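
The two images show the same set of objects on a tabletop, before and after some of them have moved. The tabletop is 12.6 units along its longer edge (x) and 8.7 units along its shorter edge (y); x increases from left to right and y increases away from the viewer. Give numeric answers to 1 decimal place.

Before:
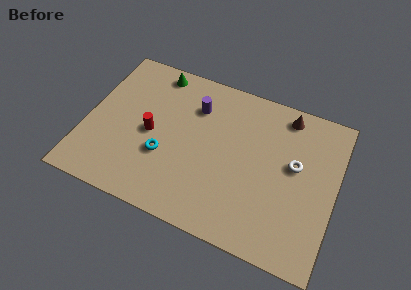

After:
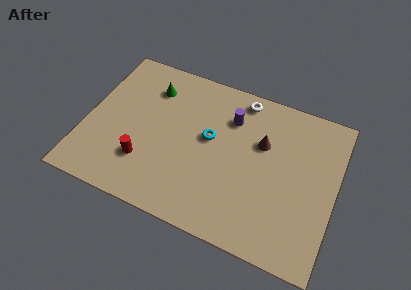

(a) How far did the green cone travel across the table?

1.0

From (3.1, 7.7) to (3.0, 6.7), the green cone covered √(0.1² + 1.0²) ≈ 1.0 units.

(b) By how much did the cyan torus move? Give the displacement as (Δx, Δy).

(2.1, 1.8)

From the two frames, the cyan torus sits at roughly (4.1, 3.1) before and (6.2, 4.9) after.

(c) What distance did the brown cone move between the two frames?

2.2

From (9.8, 7.6) to (8.8, 5.6), the brown cone covered √(1.0² + 2.0²) ≈ 2.2 units.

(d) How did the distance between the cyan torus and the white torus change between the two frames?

-3.6

The distance was about 6.7 in the first image and 3.1 in the second, so they moved 3.6 units closer together.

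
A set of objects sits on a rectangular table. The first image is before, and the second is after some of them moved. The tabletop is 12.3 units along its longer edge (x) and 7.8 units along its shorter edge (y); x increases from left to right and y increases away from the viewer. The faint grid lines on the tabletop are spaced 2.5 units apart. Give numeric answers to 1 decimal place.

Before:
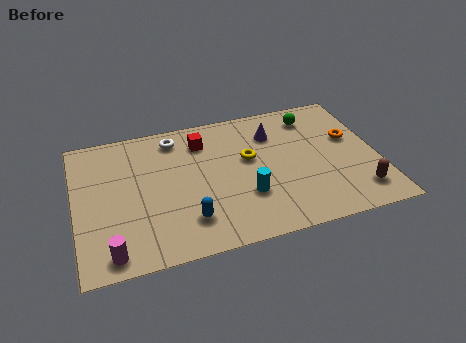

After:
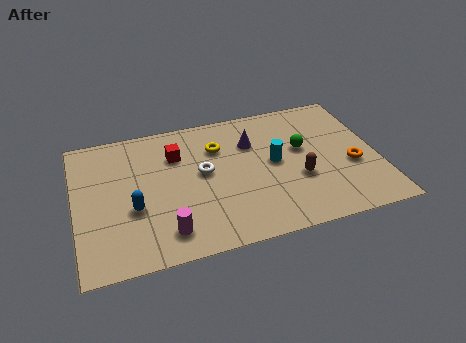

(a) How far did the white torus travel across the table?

2.5

The white torus was near (4.2, 6.6) before and (5.2, 4.3) after, so it travelled √(1.0² + 2.3²) ≈ 2.5 units.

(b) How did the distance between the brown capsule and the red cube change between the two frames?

-2.1

They were about 7.6 units apart before and 5.5 after — 2.1 units closer together.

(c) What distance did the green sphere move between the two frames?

1.9

The green sphere moved from about (9.9, 6.4) to (9.3, 4.6), a distance of √(0.6² + 1.8²) ≈ 1.9.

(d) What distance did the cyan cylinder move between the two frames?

2.1

The cyan cylinder moved from about (6.8, 2.5) to (8.1, 4.1), a distance of √(1.3² + 1.6²) ≈ 2.1.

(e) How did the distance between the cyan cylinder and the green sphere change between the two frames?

-3.7

Before: roughly 5.0 units apart; after: 1.3. That's 3.7 units closer together.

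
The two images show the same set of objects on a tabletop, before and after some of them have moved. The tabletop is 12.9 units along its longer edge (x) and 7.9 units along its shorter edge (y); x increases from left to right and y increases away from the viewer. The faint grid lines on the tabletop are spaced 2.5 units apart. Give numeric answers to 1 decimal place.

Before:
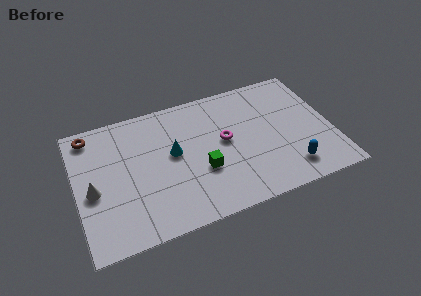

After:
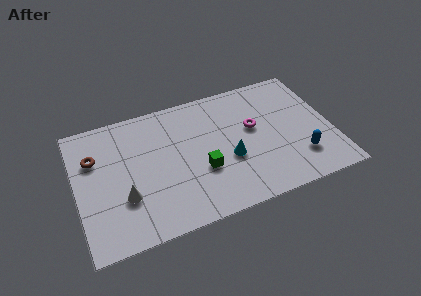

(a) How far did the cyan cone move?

3.0

The cyan cone moved from about (4.9, 4.4) to (7.6, 3.1), a distance of √(2.7² + 1.3²) ≈ 3.0.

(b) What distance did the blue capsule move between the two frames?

0.8

The blue capsule moved from about (10.5, 1.5) to (11.1, 2.0), a distance of √(0.6² + 0.5²) ≈ 0.8.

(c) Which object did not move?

the green cube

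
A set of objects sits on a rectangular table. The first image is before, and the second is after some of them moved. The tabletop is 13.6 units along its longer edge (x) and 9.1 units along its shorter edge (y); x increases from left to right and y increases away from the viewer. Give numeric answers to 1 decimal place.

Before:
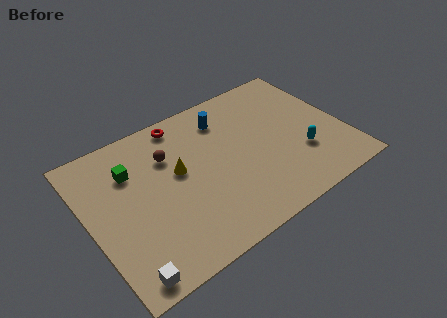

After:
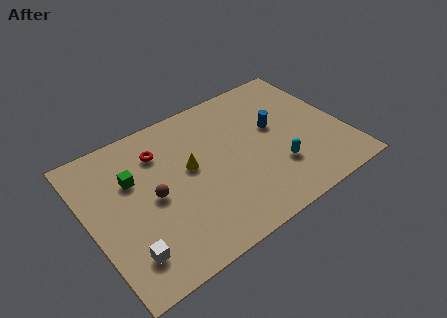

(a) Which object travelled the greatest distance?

the blue cylinder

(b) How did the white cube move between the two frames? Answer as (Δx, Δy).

(0.3, 1.0)

The white cube was at about (1.2, 0.9) and moved to about (1.5, 1.9).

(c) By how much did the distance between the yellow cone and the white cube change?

-0.6

Before: roughly 5.6 units apart; after: 5.0. That's 0.6 units closer together.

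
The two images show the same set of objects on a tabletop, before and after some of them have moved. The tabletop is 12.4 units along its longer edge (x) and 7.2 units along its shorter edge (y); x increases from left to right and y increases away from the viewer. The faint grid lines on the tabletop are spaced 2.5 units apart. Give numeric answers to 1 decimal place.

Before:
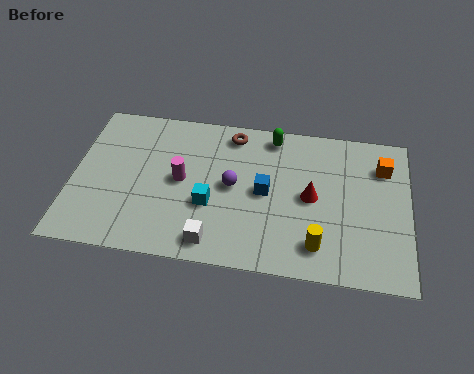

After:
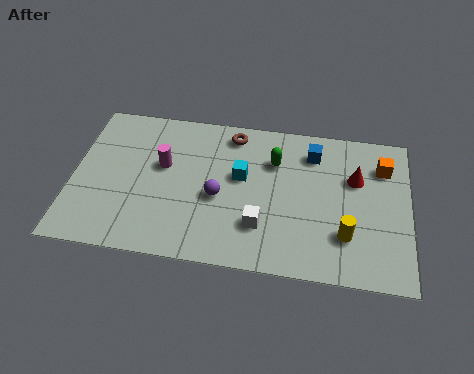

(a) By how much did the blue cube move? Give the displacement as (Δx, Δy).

(1.7, 2.1)

From the two frames, the blue cube sits at roughly (7.1, 3.6) before and (8.8, 5.7) after.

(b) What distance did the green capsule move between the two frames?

1.2

The green capsule was near (7.3, 6.3) before and (7.4, 5.1) after, so it travelled √(0.1² + 1.2²) ≈ 1.2 units.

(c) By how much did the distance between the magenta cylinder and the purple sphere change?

+0.5

Before: roughly 1.9 units apart; after: 2.4. That's 0.5 units further apart.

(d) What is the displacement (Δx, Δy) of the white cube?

(1.7, 1.0)

The white cube started near (5.3, 1.0) and ended near (7.0, 2.0).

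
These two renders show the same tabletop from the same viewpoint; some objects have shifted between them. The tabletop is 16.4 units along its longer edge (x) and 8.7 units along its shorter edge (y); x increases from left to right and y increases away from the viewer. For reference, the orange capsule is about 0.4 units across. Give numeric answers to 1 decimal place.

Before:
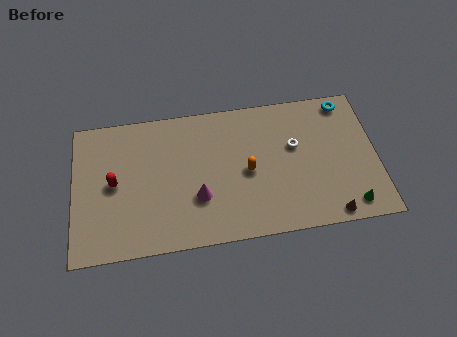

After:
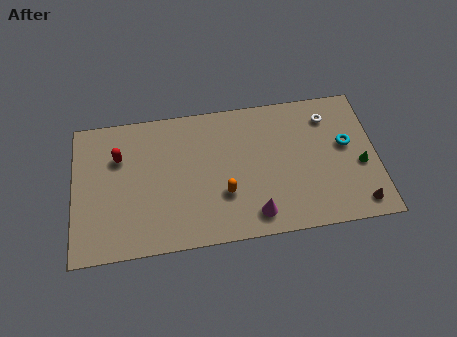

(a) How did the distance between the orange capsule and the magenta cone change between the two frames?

-0.8

The distance was about 3.0 in the first image and 2.2 in the second, so they moved 0.8 units closer together.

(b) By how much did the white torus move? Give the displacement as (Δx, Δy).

(1.9, 1.6)

The white torus started near (12.0, 5.3) and ended near (13.9, 6.9).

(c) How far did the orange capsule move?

1.8

From (9.4, 4.1) to (8.1, 2.9), the orange capsule covered √(1.3² + 1.2²) ≈ 1.8 units.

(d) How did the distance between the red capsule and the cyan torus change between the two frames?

-0.8

They were about 13.1 units apart before and 12.3 after — 0.8 units closer together.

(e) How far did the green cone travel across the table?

2.5

The green cone moved from about (14.8, 1.2) to (15.5, 3.6), a distance of √(0.7² + 2.4²) ≈ 2.5.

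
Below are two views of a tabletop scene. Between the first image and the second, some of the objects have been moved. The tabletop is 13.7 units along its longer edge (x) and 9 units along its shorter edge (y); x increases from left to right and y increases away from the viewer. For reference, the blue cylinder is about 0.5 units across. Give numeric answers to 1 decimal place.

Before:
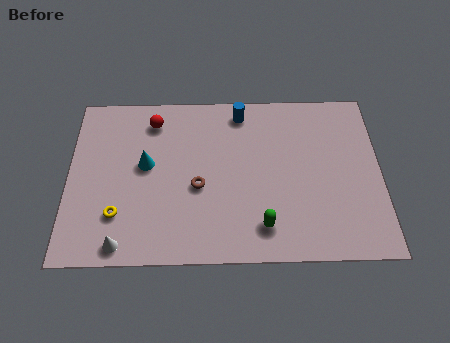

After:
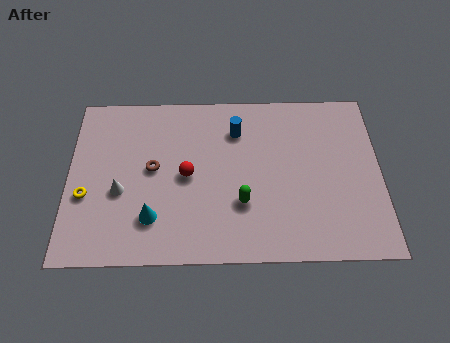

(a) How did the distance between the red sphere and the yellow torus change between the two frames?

-0.7

The distance was about 5.2 in the first image and 4.5 in the second, so they moved 0.7 units closer together.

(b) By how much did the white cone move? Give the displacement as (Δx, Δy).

(-0.1, 2.7)

The white cone started near (2.4, 0.9) and ended near (2.3, 3.6).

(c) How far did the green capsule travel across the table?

1.5

The green capsule moved from about (8.5, 1.7) to (7.6, 2.9), a distance of √(0.9² + 1.2²) ≈ 1.5.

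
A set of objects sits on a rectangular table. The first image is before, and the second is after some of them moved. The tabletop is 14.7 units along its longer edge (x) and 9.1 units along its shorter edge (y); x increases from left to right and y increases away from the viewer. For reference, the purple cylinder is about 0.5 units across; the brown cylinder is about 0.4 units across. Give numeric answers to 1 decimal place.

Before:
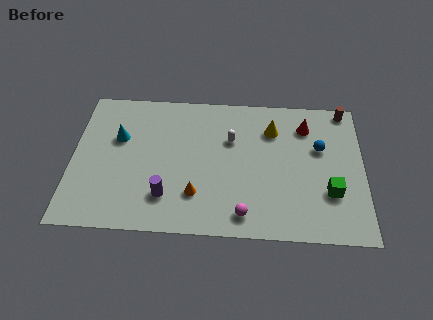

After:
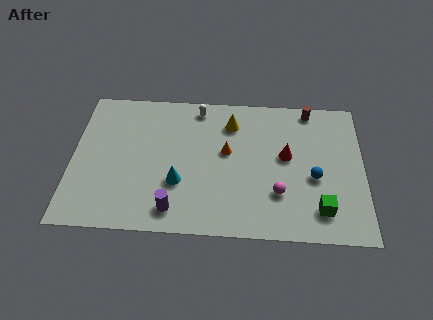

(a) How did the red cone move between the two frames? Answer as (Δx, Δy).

(-1.0, -2.0)

From the two frames, the red cone sits at roughly (11.8, 7.1) before and (10.8, 5.1) after.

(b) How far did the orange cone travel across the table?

3.2

The orange cone was near (6.3, 2.4) before and (7.8, 5.2) after, so it travelled √(1.5² + 2.8²) ≈ 3.2 units.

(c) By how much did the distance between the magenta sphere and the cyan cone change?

-2.8

They were about 7.8 units apart before and 5.0 after — 2.8 units closer together.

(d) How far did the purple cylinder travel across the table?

0.9

From (4.8, 2.2) to (5.2, 1.4), the purple cylinder covered √(0.4² + 0.8²) ≈ 0.9 units.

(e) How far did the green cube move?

1.2

The green cube moved from about (13.0, 2.9) to (12.5, 1.8), a distance of √(0.5² + 1.1²) ≈ 1.2.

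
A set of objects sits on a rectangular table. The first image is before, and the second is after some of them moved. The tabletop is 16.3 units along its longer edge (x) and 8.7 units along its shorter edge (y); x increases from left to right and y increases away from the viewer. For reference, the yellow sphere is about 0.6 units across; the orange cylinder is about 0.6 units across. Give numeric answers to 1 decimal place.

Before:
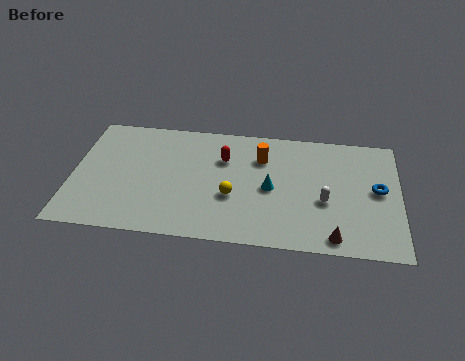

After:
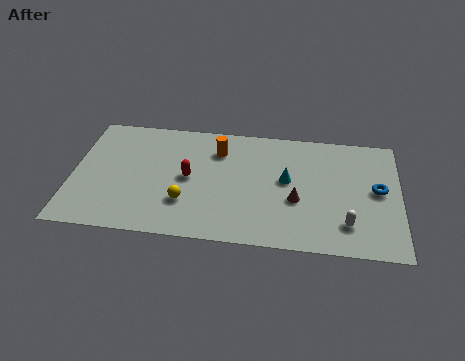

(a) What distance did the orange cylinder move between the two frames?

2.2

From (9.4, 6.3) to (7.2, 6.6), the orange cylinder covered √(2.2² + 0.3²) ≈ 2.2 units.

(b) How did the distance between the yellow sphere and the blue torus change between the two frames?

+2.4

They were about 7.3 units apart before and 9.7 after — 2.4 units further apart.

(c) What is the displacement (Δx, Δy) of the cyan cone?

(0.8, 0.7)

The cyan cone was at about (9.9, 4.1) and moved to about (10.7, 4.8).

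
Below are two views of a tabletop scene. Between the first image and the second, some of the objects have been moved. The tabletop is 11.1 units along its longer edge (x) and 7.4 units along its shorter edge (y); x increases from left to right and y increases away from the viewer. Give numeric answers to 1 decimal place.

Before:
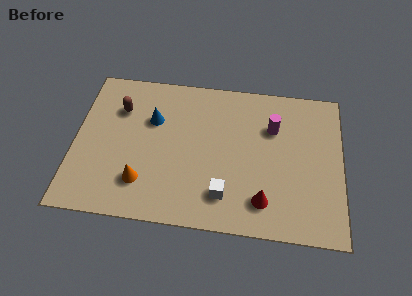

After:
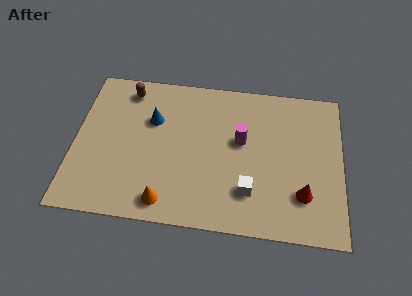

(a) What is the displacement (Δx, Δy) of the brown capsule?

(0.3, 1.0)

The brown capsule started near (1.8, 5.3) and ended near (2.1, 6.3).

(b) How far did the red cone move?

1.7

The red cone moved from about (7.9, 1.5) to (9.5, 2.0), a distance of √(1.6² + 0.5²) ≈ 1.7.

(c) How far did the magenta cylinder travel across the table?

1.5

From (8.2, 5.1) to (6.9, 4.3), the magenta cylinder covered √(1.3² + 0.8²) ≈ 1.5 units.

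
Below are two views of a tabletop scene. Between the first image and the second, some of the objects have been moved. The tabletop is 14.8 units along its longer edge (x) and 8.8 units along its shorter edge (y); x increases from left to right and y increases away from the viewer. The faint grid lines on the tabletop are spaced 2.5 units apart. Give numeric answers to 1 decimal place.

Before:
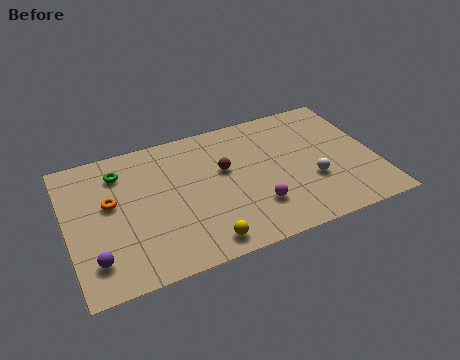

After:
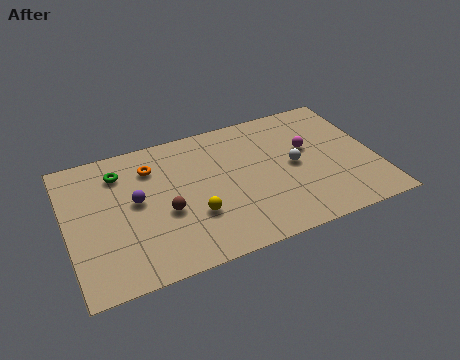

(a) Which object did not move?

the green torus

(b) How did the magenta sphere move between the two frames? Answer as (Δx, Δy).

(2.9, 2.9)

The magenta sphere was at about (8.8, 2.4) and moved to about (11.7, 5.3).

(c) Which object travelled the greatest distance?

the magenta sphere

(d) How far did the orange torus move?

2.6

The orange torus was near (2.1, 5.1) before and (4.2, 6.7) after, so it travelled √(2.1² + 1.6²) ≈ 2.6 units.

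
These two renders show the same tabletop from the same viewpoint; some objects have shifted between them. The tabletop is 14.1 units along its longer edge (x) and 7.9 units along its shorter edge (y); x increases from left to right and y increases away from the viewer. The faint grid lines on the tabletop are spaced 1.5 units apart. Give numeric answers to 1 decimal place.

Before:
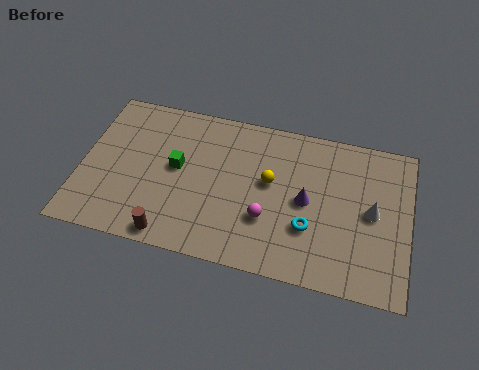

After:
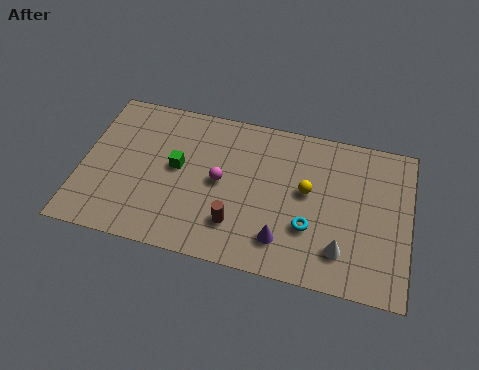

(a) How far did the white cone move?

2.5

From (12.5, 4.0) to (11.3, 1.8), the white cone covered √(1.2² + 2.2²) ≈ 2.5 units.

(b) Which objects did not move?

the cyan torus and the green cube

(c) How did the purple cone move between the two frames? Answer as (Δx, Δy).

(-0.9, -2.2)

The purple cone started near (9.7, 3.9) and ended near (8.8, 1.7).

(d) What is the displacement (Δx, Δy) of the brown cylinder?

(2.7, 1.2)

The brown cylinder was at about (4.1, 0.8) and moved to about (6.8, 2.0).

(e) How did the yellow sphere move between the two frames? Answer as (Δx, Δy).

(1.6, -0.1)

The yellow sphere started near (8.1, 4.5) and ended near (9.7, 4.4).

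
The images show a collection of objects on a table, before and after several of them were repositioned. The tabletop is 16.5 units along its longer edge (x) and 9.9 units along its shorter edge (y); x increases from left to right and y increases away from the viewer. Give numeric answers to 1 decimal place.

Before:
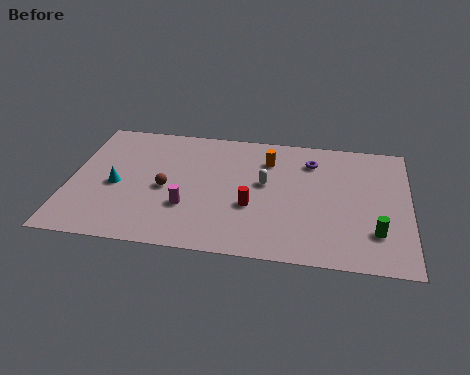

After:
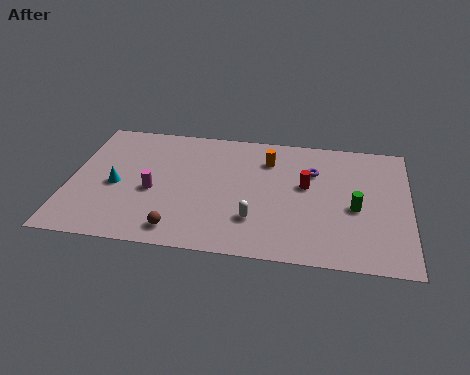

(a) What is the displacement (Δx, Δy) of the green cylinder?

(-1.0, 1.7)

The green cylinder started near (14.9, 2.6) and ended near (13.9, 4.3).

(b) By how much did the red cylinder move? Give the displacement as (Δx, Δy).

(2.6, 2.0)

The red cylinder was at about (8.9, 3.7) and moved to about (11.5, 5.7).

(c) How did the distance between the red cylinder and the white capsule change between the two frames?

+1.8

Before: roughly 2.0 units apart; after: 3.8. That's 1.8 units further apart.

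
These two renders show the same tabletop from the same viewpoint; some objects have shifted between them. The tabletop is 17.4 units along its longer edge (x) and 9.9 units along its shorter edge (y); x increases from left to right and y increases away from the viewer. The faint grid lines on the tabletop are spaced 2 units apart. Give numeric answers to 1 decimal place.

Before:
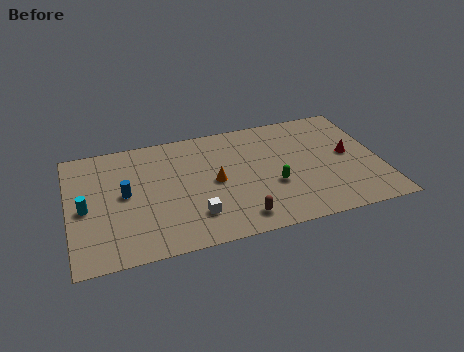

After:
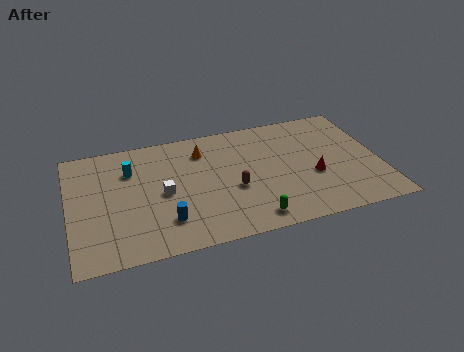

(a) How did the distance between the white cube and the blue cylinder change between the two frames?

-2.3

The distance was about 4.6 in the first image and 2.3 in the second, so they moved 2.3 units closer together.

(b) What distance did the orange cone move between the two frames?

2.8

The orange cone moved from about (8.1, 4.9) to (7.6, 7.7), a distance of √(0.5² + 2.8²) ≈ 2.8.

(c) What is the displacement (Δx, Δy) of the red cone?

(-2.1, -1.3)

The red cone was at about (15.7, 5.2) and moved to about (13.6, 3.9).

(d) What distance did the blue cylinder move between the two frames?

3.5

The blue cylinder moved from about (3.1, 5.2) to (5.2, 2.4), a distance of √(2.1² + 2.8²) ≈ 3.5.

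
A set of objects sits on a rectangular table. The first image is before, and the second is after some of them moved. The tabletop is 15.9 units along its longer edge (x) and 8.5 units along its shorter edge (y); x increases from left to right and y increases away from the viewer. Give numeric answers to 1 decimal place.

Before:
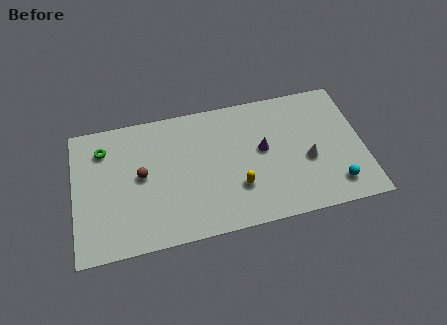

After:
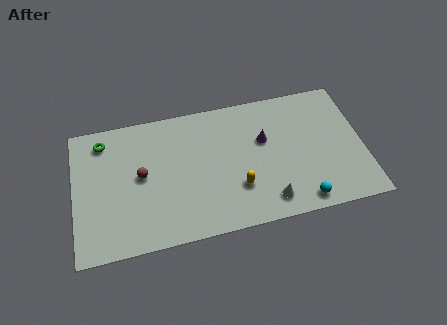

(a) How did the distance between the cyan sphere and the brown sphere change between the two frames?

-1.6

Before: roughly 10.9 units apart; after: 9.3. That's 1.6 units closer together.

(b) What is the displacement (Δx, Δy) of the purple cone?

(0.1, 0.6)

From the two frames, the purple cone sits at roughly (10.4, 4.7) before and (10.5, 5.3) after.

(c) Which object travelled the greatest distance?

the white cone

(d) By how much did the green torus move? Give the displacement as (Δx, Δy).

(0.0, 0.5)

From the two frames, the green torus sits at roughly (1.7, 6.6) before and (1.7, 7.1) after.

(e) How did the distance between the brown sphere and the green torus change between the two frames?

+0.4

The distance was about 2.9 in the first image and 3.3 in the second, so they moved 0.4 units further apart.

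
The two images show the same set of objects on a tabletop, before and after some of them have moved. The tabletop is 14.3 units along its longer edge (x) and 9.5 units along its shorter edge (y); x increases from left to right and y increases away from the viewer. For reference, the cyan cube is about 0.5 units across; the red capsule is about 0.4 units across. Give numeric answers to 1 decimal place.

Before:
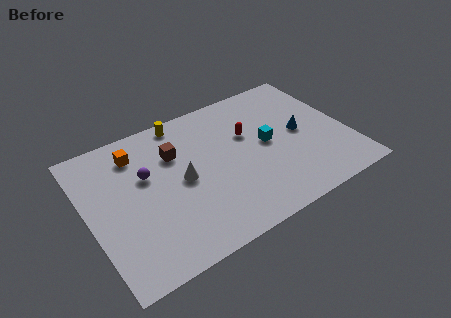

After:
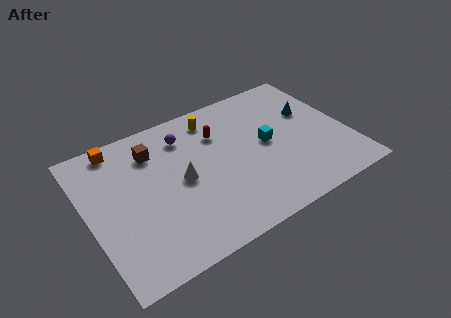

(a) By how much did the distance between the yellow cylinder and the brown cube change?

+1.5

Before: roughly 2.1 units apart; after: 3.6. That's 1.5 units further apart.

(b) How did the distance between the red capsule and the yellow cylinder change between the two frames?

-3.0

Before: roughly 4.2 units apart; after: 1.2. That's 3.0 units closer together.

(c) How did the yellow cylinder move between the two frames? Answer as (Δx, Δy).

(1.7, -0.6)

The yellow cylinder was at about (5.7, 8.6) and moved to about (7.4, 8.0).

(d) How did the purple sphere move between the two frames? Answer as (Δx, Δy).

(2.4, 1.6)

The purple sphere was at about (3.3, 5.9) and moved to about (5.7, 7.5).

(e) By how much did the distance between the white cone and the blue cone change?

+0.9

They were about 6.7 units apart before and 7.6 after — 0.9 units further apart.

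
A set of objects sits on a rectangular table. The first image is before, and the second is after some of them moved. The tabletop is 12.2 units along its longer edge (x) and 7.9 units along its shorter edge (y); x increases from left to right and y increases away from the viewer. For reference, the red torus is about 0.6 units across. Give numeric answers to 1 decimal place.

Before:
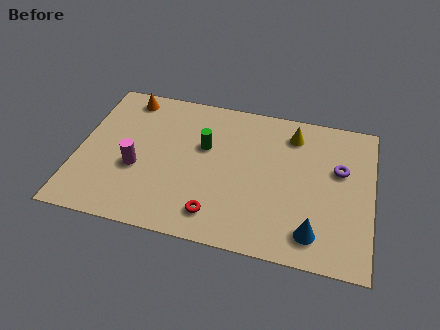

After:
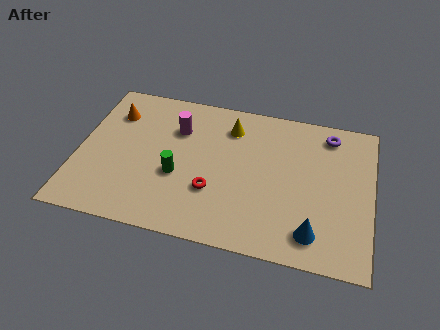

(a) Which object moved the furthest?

the magenta cylinder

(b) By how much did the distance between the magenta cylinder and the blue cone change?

-0.4

Before: roughly 7.6 units apart; after: 7.2. That's 0.4 units closer together.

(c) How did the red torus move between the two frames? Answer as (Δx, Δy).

(-0.2, 1.2)

The red torus was at about (5.9, 1.4) and moved to about (5.7, 2.6).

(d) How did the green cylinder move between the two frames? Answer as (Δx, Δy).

(-1.0, -1.8)

From the two frames, the green cylinder sits at roughly (5.2, 4.9) before and (4.2, 3.1) after.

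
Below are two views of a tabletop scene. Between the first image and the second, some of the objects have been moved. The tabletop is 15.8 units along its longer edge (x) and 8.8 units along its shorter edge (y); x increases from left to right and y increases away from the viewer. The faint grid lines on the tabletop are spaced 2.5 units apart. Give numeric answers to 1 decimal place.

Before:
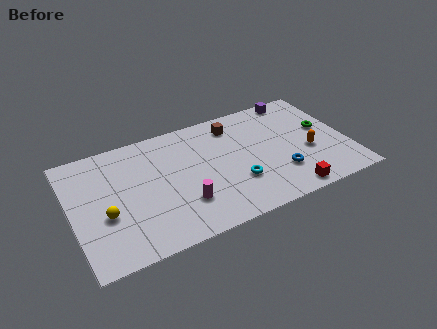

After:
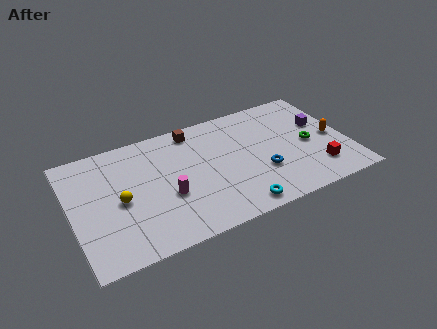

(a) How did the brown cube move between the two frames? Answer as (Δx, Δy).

(-2.3, 0.5)

The brown cube started near (9.6, 7.2) and ended near (7.3, 7.7).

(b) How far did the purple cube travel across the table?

2.8

From (13.4, 8.0) to (14.5, 5.4), the purple cube covered √(1.1² + 2.6²) ≈ 2.8 units.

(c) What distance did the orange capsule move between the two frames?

1.6

The orange capsule was near (13.5, 3.5) before and (15.0, 4.1) after, so it travelled √(1.5² + 0.6²) ≈ 1.6 units.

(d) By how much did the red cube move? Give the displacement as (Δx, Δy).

(1.9, 1.1)

The red cube started near (11.9, 0.9) and ended near (13.8, 2.0).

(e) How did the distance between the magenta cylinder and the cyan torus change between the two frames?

+1.3

Before: roughly 3.1 units apart; after: 4.4. That's 1.3 units further apart.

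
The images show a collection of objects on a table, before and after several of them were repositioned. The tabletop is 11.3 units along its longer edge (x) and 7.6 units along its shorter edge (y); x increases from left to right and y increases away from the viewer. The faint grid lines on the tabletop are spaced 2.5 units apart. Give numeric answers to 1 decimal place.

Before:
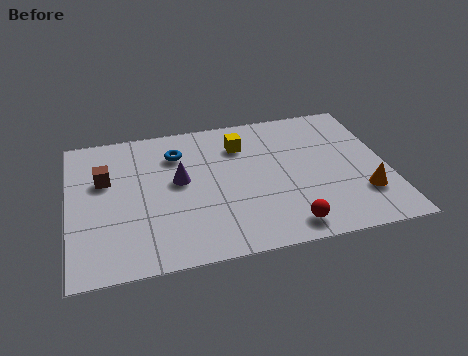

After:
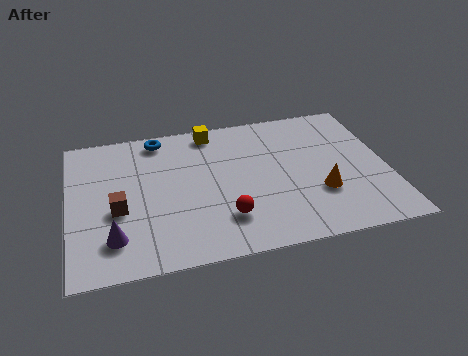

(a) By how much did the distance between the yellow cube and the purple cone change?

+3.5

They were about 2.7 units apart before and 6.2 after — 3.5 units further apart.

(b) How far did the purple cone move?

3.5

The purple cone moved from about (3.9, 4.2) to (1.5, 1.7), a distance of √(2.4² + 2.5²) ≈ 3.5.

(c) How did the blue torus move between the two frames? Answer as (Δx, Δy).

(-0.6, 1.0)

From the two frames, the blue torus sits at roughly (3.9, 5.7) before and (3.3, 6.7) after.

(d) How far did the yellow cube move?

1.4

From (6.2, 5.7) to (5.2, 6.7), the yellow cube covered √(1.0² + 1.0²) ≈ 1.4 units.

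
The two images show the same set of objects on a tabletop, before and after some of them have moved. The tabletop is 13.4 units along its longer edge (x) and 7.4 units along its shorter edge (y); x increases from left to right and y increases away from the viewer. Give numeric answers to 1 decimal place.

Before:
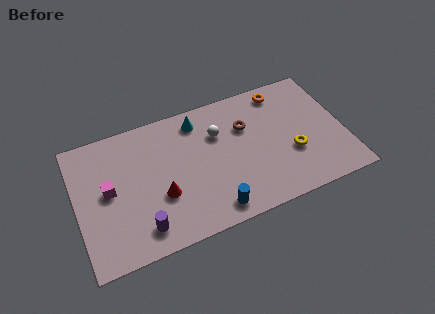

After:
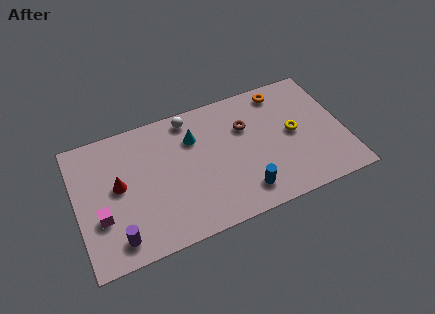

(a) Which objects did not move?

the brown torus and the orange torus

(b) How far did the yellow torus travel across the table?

1.1

From (10.7, 2.7) to (10.9, 3.8), the yellow torus covered √(0.2² + 1.1²) ≈ 1.1 units.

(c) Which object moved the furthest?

the red cone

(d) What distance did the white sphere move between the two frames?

1.9

The white sphere moved from about (7.2, 5.1) to (5.9, 6.5), a distance of √(1.3² + 1.4²) ≈ 1.9.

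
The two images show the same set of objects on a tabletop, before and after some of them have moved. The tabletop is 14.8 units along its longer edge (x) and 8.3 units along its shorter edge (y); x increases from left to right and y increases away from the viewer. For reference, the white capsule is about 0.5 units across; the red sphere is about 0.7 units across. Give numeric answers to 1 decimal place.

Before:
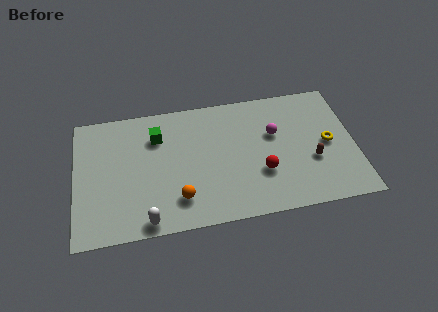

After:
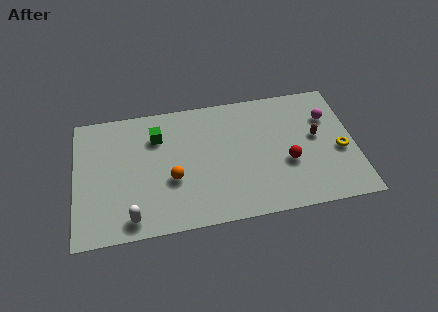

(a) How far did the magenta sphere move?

3.0

The magenta sphere moved from about (10.6, 5.2) to (13.5, 5.8), a distance of √(2.9² + 0.6²) ≈ 3.0.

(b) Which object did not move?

the green cube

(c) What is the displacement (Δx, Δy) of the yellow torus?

(0.6, -0.6)

The yellow torus started near (13.4, 4.1) and ended near (14.0, 3.5).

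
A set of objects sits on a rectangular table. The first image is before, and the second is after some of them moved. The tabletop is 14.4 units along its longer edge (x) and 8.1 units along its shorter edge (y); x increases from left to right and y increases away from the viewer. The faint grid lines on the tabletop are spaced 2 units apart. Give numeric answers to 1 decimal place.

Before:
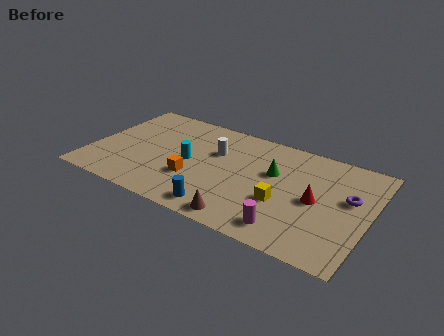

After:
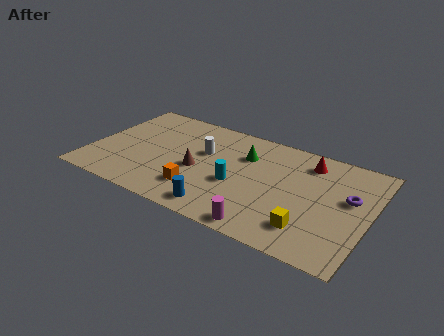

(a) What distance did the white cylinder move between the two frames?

0.7

The white cylinder moved from about (6.3, 5.3) to (5.7, 5.0), a distance of √(0.6² + 0.3²) ≈ 0.7.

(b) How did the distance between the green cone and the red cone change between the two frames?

+0.8

Before: roughly 2.5 units apart; after: 3.3. That's 0.8 units further apart.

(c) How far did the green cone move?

1.7

The green cone was near (9.4, 5.0) before and (7.8, 5.7) after, so it travelled √(1.6² + 0.7²) ≈ 1.7 units.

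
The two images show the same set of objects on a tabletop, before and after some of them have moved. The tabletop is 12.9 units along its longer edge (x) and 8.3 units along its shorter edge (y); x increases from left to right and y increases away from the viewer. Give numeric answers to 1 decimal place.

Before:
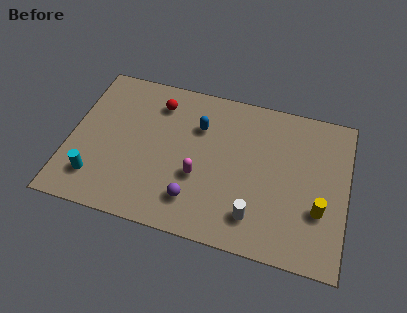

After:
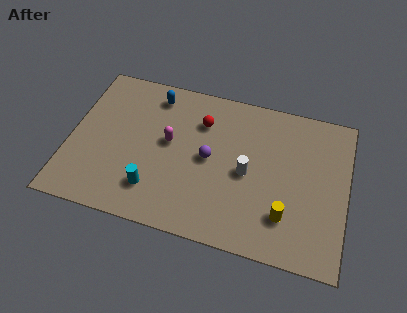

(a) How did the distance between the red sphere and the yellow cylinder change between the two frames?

-2.9

They were about 8.7 units apart before and 5.8 after — 2.9 units closer together.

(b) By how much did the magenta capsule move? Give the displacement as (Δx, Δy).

(-1.5, 1.5)

From the two frames, the magenta capsule sits at roughly (6.1, 3.1) before and (4.6, 4.6) after.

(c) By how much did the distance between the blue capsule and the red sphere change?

+0.3

The distance was about 2.2 in the first image and 2.5 in the second, so they moved 0.3 units further apart.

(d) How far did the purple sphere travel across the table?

2.5

The purple sphere moved from about (6.0, 1.8) to (6.5, 4.2), a distance of √(0.5² + 2.4²) ≈ 2.5.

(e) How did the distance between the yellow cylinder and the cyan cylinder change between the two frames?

-4.2

Before: roughly 10.3 units apart; after: 6.1. That's 4.2 units closer together.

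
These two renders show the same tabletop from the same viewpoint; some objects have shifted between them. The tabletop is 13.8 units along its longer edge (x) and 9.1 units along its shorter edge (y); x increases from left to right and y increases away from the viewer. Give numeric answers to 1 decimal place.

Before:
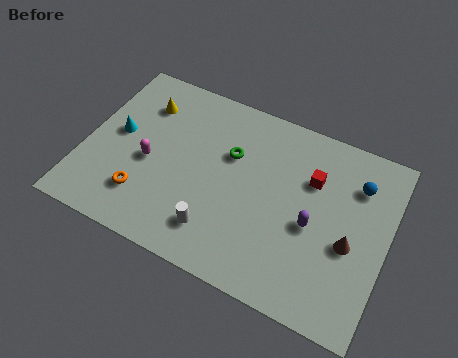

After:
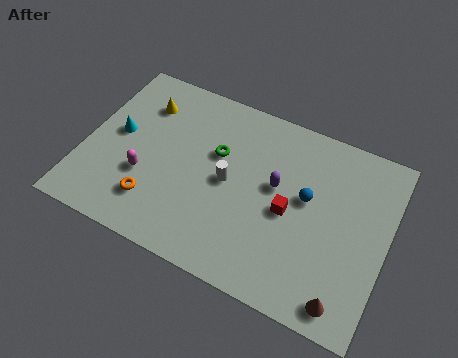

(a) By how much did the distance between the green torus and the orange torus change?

-0.8

Before: roughly 5.1 units apart; after: 4.3. That's 0.8 units closer together.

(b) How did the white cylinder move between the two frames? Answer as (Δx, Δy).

(0.2, 2.6)

From the two frames, the white cylinder sits at roughly (6.4, 1.9) before and (6.6, 4.5) after.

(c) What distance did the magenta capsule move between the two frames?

0.8

The magenta capsule moved from about (3.0, 4.0) to (2.9, 3.2), a distance of √(0.1² + 0.8²) ≈ 0.8.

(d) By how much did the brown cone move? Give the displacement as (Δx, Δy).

(0.1, -2.7)

The brown cone started near (12.2, 3.8) and ended near (12.3, 1.1).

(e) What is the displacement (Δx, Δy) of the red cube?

(-0.8, -2.0)

The red cube started near (10.2, 6.2) and ended near (9.4, 4.2).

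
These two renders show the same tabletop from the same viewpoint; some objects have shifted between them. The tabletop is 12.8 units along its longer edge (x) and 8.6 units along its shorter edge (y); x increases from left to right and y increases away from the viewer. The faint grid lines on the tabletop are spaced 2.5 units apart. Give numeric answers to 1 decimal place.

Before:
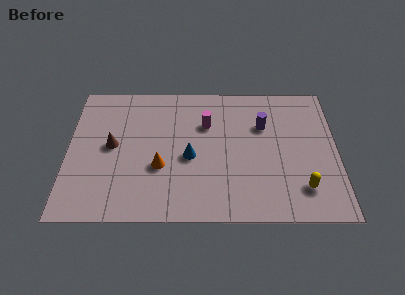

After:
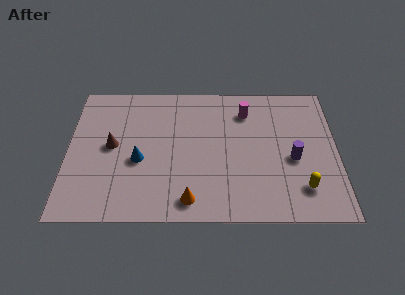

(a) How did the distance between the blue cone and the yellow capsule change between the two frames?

+2.3

They were about 5.6 units apart before and 7.9 after — 2.3 units further apart.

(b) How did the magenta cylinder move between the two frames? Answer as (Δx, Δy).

(1.9, 0.8)

From the two frames, the magenta cylinder sits at roughly (6.6, 5.9) before and (8.5, 6.7) after.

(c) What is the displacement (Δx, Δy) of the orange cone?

(1.4, -2.0)

The orange cone was at about (4.4, 3.2) and moved to about (5.8, 1.2).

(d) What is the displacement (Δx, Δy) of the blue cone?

(-2.4, -0.2)

The blue cone started near (5.8, 3.8) and ended near (3.4, 3.6).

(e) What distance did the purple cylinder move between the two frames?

2.5

The purple cylinder was near (9.3, 5.8) before and (10.7, 3.7) after, so it travelled √(1.4² + 2.1²) ≈ 2.5 units.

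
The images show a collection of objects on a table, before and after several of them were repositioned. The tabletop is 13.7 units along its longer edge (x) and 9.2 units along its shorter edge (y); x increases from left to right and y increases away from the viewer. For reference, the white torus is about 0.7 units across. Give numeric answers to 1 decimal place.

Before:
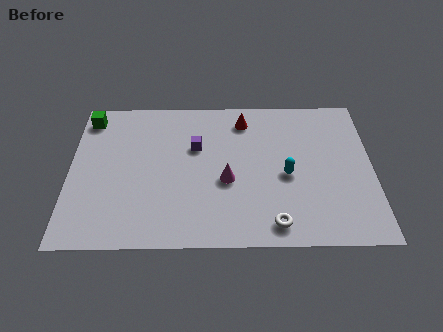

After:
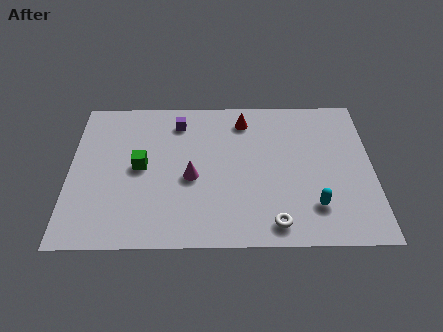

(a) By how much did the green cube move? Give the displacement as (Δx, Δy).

(2.4, -3.1)

The green cube was at about (0.8, 7.8) and moved to about (3.2, 4.7).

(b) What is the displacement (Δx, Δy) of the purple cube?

(-0.8, 1.6)

The purple cube was at about (5.7, 5.9) and moved to about (4.9, 7.5).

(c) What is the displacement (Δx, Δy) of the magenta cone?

(-1.6, 0.2)

From the two frames, the magenta cone sits at roughly (7.1, 3.8) before and (5.5, 4.0) after.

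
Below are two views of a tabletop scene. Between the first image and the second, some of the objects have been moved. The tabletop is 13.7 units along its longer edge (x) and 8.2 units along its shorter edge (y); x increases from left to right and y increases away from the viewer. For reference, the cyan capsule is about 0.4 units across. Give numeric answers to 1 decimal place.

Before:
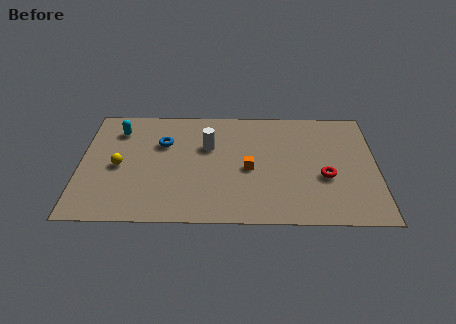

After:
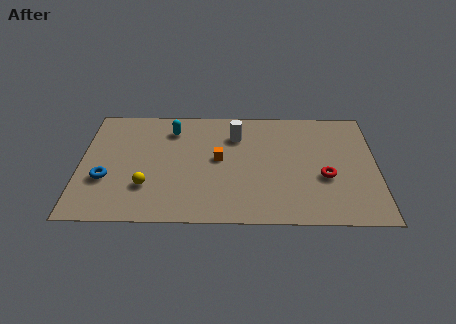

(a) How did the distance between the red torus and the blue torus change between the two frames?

+2.3

The distance was about 7.8 in the first image and 10.1 in the second, so they moved 2.3 units further apart.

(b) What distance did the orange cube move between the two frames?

1.6

The orange cube moved from about (7.8, 3.7) to (6.4, 4.4), a distance of √(1.4² + 0.7²) ≈ 1.6.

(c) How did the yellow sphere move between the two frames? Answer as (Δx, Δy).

(1.3, -1.4)

The yellow sphere started near (1.8, 3.8) and ended near (3.1, 2.4).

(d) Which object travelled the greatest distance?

the blue torus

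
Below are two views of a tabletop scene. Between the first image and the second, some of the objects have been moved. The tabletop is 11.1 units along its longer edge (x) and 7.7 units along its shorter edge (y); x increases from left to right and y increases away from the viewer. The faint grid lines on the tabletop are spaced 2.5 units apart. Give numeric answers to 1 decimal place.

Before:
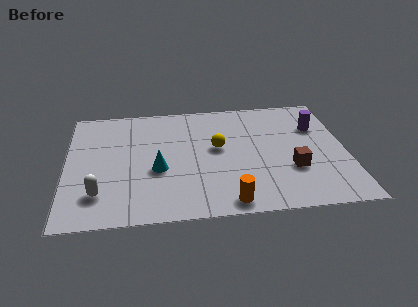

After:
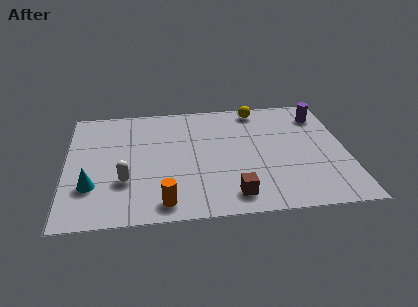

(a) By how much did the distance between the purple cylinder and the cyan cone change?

+3.2

They were about 6.8 units apart before and 10.0 after — 3.2 units further apart.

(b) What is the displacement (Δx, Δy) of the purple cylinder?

(0.2, 0.8)

The purple cylinder was at about (10.0, 5.3) and moved to about (10.2, 6.1).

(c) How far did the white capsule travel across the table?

1.2

The white capsule moved from about (1.3, 1.8) to (2.3, 2.5), a distance of √(1.0² + 0.7²) ≈ 1.2.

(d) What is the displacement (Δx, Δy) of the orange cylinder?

(-2.5, 0.2)

From the two frames, the orange cylinder sits at roughly (6.3, 0.8) before and (3.8, 1.0) after.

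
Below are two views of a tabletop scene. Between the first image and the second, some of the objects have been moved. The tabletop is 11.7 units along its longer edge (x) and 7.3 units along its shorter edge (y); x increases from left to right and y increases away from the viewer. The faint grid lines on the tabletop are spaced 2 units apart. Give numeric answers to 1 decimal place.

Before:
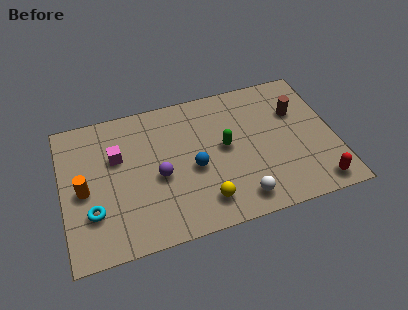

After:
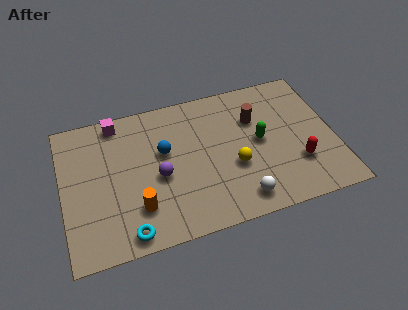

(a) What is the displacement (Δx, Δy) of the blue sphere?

(-1.2, 1.2)

The blue sphere started near (5.6, 3.2) and ended near (4.4, 4.4).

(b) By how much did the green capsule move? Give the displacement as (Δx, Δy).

(1.5, -0.1)

The green capsule was at about (7.0, 3.9) and moved to about (8.5, 3.8).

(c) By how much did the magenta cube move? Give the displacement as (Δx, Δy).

(0.1, 1.8)

From the two frames, the magenta cube sits at roughly (2.4, 4.7) before and (2.5, 6.5) after.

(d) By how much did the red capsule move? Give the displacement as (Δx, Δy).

(-0.7, 1.3)

The red capsule was at about (10.7, 0.9) and moved to about (10.0, 2.2).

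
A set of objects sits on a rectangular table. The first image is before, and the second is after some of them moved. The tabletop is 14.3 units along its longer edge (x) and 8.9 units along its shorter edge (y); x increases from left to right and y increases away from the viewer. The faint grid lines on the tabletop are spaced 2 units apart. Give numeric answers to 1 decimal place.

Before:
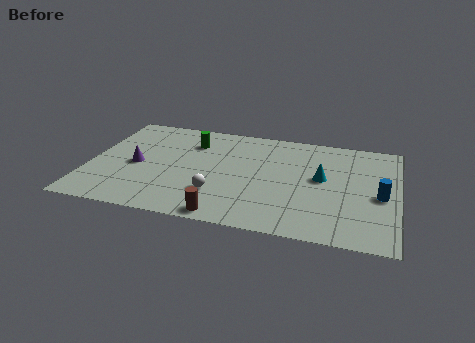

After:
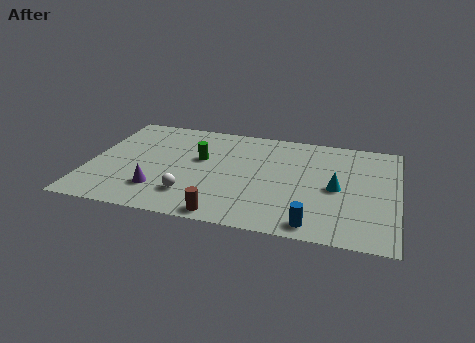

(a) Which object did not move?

the brown cylinder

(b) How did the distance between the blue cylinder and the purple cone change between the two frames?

-4.0

The distance was about 11.3 in the first image and 7.3 in the second, so they moved 4.0 units closer together.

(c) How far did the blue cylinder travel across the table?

4.2

The blue cylinder was near (13.5, 4.0) before and (10.6, 1.0) after, so it travelled √(2.9² + 3.0²) ≈ 4.2 units.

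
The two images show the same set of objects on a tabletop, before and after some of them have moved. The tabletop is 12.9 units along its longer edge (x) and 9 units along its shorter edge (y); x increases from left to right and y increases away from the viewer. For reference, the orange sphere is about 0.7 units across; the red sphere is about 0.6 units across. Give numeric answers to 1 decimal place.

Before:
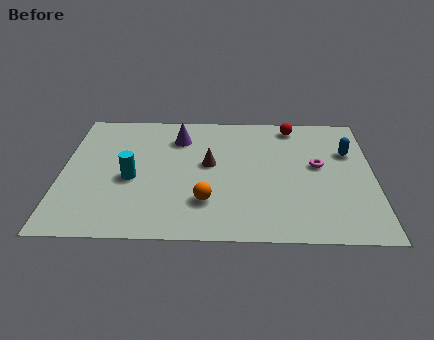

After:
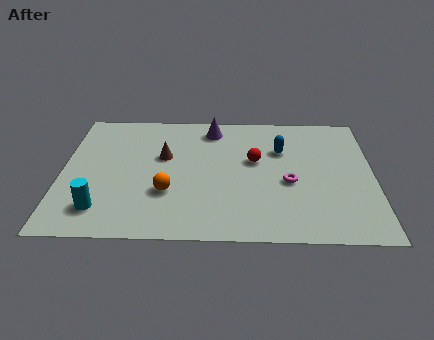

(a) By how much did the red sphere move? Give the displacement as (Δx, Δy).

(-1.6, -2.6)

The red sphere was at about (9.6, 7.9) and moved to about (8.0, 5.3).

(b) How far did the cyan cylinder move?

2.4

From (2.9, 3.9) to (1.7, 1.8), the cyan cylinder covered √(1.2² + 2.1²) ≈ 2.4 units.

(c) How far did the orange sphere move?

1.7

From (6.0, 2.4) to (4.4, 3.0), the orange sphere covered √(1.6² + 0.6²) ≈ 1.7 units.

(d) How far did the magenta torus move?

1.7

The magenta torus moved from about (10.6, 5.0) to (9.4, 3.8), a distance of √(1.2² + 1.2²) ≈ 1.7.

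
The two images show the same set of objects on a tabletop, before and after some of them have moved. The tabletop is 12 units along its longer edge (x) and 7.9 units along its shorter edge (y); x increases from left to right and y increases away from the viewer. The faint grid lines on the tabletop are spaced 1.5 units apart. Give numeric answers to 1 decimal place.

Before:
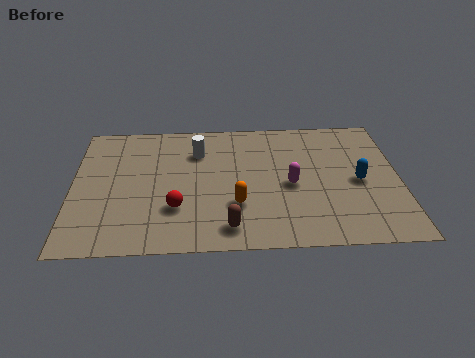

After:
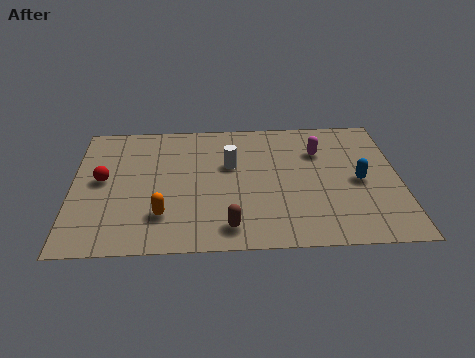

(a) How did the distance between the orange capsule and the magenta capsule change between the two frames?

+4.5

Before: roughly 2.3 units apart; after: 6.8. That's 4.5 units further apart.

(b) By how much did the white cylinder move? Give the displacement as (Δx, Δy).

(1.2, -0.9)

The white cylinder started near (4.6, 5.8) and ended near (5.8, 4.9).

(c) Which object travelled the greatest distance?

the red sphere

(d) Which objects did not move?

the brown capsule and the blue capsule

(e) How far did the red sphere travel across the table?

3.2

The red sphere was near (3.8, 2.4) before and (1.1, 4.2) after, so it travelled √(2.7² + 1.8²) ≈ 3.2 units.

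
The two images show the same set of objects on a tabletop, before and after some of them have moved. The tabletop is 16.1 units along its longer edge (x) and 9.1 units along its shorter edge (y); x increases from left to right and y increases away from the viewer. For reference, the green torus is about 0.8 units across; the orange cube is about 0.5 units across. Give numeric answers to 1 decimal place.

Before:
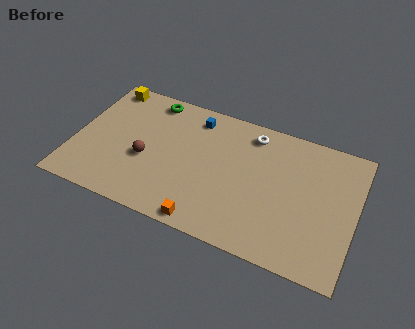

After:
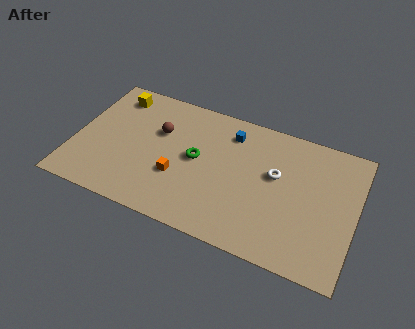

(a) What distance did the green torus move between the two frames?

4.4

From (4.0, 8.0) to (7.0, 4.8), the green torus covered √(3.0² + 3.2²) ≈ 4.4 units.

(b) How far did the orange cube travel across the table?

3.1

From (8.0, 0.8) to (6.1, 3.2), the orange cube covered √(1.9² + 2.4²) ≈ 3.1 units.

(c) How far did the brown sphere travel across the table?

2.3

The brown sphere moved from about (4.2, 3.7) to (4.7, 5.9), a distance of √(0.5² + 2.2²) ≈ 2.3.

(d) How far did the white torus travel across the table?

2.8

The white torus moved from about (9.9, 7.7) to (11.5, 5.4), a distance of √(1.6² + 2.3²) ≈ 2.8.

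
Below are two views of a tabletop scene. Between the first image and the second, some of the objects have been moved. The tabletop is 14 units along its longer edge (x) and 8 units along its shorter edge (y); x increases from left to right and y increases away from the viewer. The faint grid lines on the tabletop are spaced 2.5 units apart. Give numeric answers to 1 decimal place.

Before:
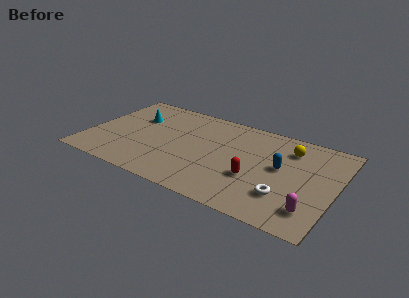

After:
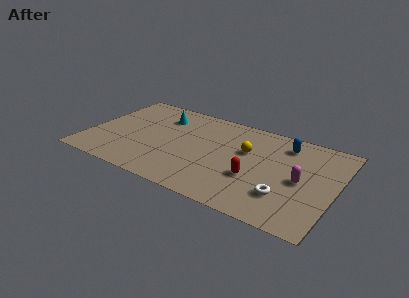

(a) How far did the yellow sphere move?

2.6

From (11.2, 6.2) to (8.9, 5.0), the yellow sphere covered √(2.3² + 1.2²) ≈ 2.6 units.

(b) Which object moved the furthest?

the yellow sphere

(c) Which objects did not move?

the white torus and the red capsule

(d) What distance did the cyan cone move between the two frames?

1.6

From (2.4, 5.4) to (3.8, 6.1), the cyan cone covered √(1.4² + 0.7²) ≈ 1.6 units.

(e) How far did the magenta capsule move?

2.2

From (12.9, 1.7) to (12.1, 3.8), the magenta capsule covered √(0.8² + 2.1²) ≈ 2.2 units.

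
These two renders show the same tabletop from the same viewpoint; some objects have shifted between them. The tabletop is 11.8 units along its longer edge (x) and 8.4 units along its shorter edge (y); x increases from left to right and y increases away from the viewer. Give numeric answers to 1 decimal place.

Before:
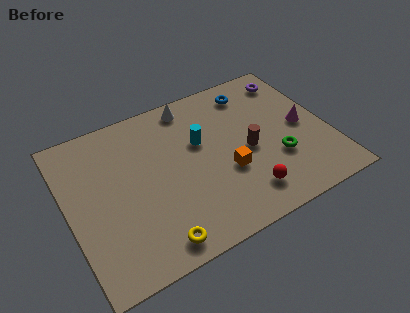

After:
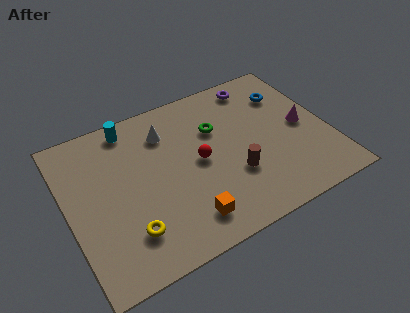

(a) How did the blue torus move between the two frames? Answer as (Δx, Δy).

(1.5, -0.8)

From the two frames, the blue torus sits at roughly (8.8, 7.0) before and (10.3, 6.2) after.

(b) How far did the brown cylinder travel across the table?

1.3

The brown cylinder moved from about (8.1, 3.8) to (7.3, 2.8), a distance of √(0.8² + 1.0²) ≈ 1.3.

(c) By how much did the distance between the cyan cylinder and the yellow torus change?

+0.5

Before: roughly 5.0 units apart; after: 5.5. That's 0.5 units further apart.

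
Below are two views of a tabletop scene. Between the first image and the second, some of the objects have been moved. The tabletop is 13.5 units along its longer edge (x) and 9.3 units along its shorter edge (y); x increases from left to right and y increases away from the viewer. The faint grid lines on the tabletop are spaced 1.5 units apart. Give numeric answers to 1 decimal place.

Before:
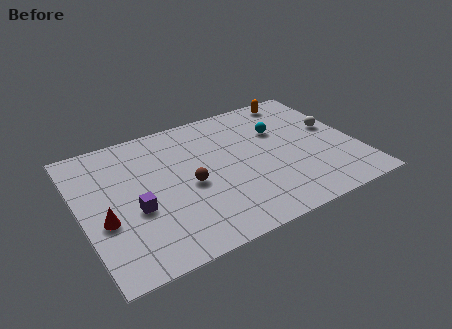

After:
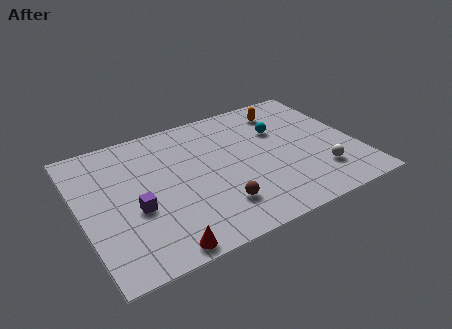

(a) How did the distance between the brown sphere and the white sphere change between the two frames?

-2.4

The distance was about 7.5 in the first image and 5.1 in the second, so they moved 2.4 units closer together.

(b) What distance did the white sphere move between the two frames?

3.2

The white sphere moved from about (12.6, 5.3) to (11.4, 2.3), a distance of √(1.2² + 3.0²) ≈ 3.2.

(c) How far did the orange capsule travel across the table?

1.1

The orange capsule moved from about (11.3, 8.3) to (10.5, 7.6), a distance of √(0.8² + 0.7²) ≈ 1.1.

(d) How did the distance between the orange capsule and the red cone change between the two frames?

-1.4

Before: roughly 11.3 units apart; after: 9.9. That's 1.4 units closer together.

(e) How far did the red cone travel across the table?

3.6

The red cone was near (1.0, 3.6) before and (3.3, 0.8) after, so it travelled √(2.3² + 2.8²) ≈ 3.6 units.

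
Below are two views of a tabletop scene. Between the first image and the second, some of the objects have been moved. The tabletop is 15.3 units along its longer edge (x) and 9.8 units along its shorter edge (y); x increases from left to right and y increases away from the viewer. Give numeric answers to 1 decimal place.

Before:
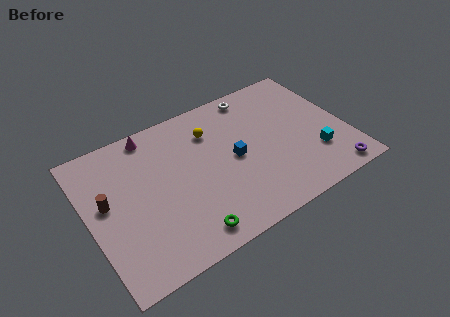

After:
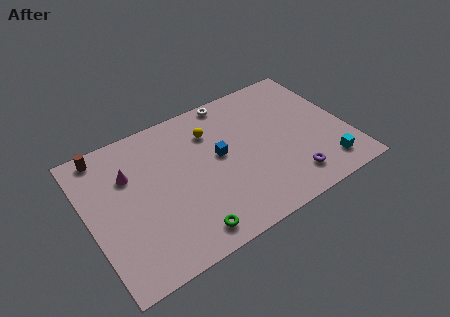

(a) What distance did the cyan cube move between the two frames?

1.2

The cyan cube was near (13.2, 2.8) before and (13.6, 1.7) after, so it travelled √(0.4² + 1.1²) ≈ 1.2 units.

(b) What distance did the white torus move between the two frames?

1.4

The white torus moved from about (10.5, 8.7) to (9.1, 9.0), a distance of √(1.4² + 0.3²) ≈ 1.4.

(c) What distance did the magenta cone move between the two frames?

2.6

The magenta cone moved from about (4.2, 8.8) to (2.6, 6.7), a distance of √(1.6² + 2.1²) ≈ 2.6.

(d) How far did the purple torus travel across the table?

2.5

The purple torus was near (13.9, 1.0) before and (11.5, 1.8) after, so it travelled √(2.4² + 0.8²) ≈ 2.5 units.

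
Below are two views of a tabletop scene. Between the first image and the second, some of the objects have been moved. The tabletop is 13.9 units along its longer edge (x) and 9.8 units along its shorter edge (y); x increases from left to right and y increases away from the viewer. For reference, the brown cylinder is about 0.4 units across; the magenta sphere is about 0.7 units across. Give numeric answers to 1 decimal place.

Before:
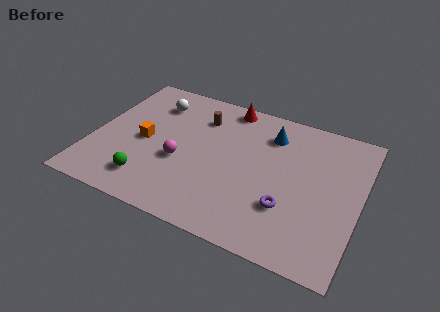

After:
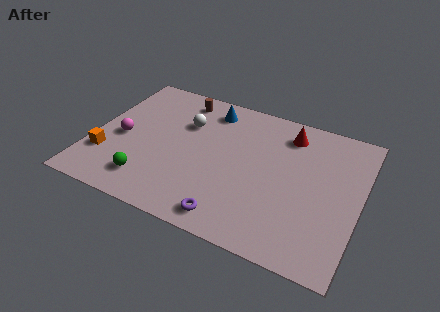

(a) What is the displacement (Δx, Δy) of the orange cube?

(-1.8, -1.8)

From the two frames, the orange cube sits at roughly (2.7, 4.6) before and (0.9, 2.8) after.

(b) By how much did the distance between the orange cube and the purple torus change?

-0.9

They were about 7.9 units apart before and 7.0 after — 0.9 units closer together.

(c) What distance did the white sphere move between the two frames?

2.0

The white sphere moved from about (2.8, 7.6) to (4.6, 6.7), a distance of √(1.8² + 0.9²) ≈ 2.0.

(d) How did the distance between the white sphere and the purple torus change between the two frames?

-2.6

Before: roughly 8.9 units apart; after: 6.3. That's 2.6 units closer together.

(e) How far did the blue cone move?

3.4

From (9.0, 7.6) to (5.7, 8.2), the blue cone covered √(3.3² + 0.6²) ≈ 3.4 units.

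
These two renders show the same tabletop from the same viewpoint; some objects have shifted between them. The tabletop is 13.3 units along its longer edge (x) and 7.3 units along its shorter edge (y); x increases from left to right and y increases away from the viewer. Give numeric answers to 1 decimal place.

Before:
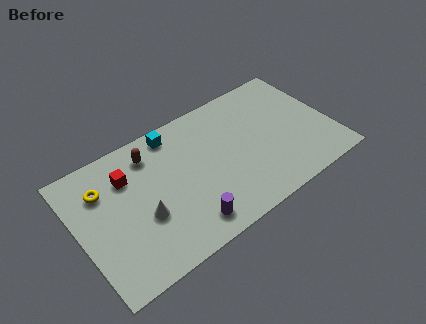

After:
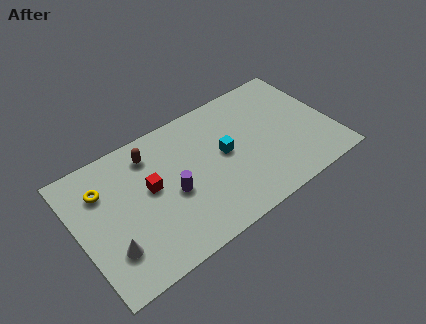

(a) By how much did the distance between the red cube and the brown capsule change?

+0.4

Before: roughly 1.4 units apart; after: 1.8. That's 0.4 units further apart.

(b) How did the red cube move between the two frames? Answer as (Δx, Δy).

(1.0, -1.2)

From the two frames, the red cube sits at roughly (2.8, 5.3) before and (3.8, 4.1) after.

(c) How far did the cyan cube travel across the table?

3.4

From (5.4, 6.4) to (7.7, 3.9), the cyan cube covered √(2.3² + 2.5²) ≈ 3.4 units.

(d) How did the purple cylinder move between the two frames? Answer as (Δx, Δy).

(-0.4, 2.0)

The purple cylinder started near (5.2, 1.2) and ended near (4.8, 3.2).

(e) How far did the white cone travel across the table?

2.0

From (3.2, 2.8) to (1.4, 2.0), the white cone covered √(1.8² + 0.8²) ≈ 2.0 units.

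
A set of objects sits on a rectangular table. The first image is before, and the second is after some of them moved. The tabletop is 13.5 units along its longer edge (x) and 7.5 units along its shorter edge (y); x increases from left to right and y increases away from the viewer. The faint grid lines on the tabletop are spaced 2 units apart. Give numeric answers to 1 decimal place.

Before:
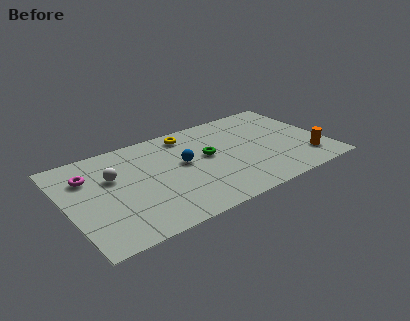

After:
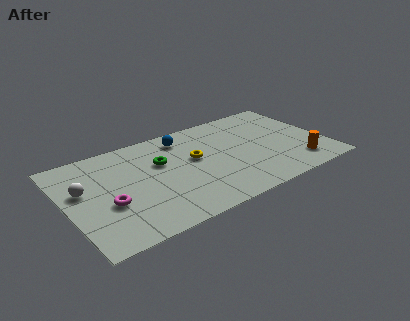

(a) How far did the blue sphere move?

2.0

From (6.1, 4.2) to (6.4, 6.2), the blue sphere covered √(0.3² + 2.0²) ≈ 2.0 units.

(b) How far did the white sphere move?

1.6

The white sphere moved from about (2.5, 4.8) to (0.9, 4.5), a distance of √(1.6² + 0.3²) ≈ 1.6.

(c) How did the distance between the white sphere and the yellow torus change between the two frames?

+1.3

The distance was about 4.5 in the first image and 5.8 in the second, so they moved 1.3 units further apart.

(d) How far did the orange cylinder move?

0.5

From (12.3, 1.7) to (11.8, 1.5), the orange cylinder covered √(0.5² + 0.2²) ≈ 0.5 units.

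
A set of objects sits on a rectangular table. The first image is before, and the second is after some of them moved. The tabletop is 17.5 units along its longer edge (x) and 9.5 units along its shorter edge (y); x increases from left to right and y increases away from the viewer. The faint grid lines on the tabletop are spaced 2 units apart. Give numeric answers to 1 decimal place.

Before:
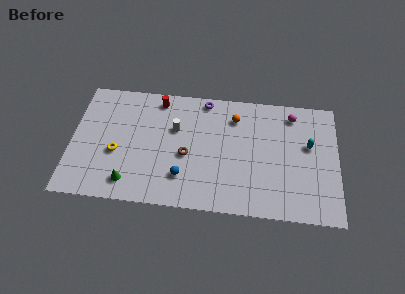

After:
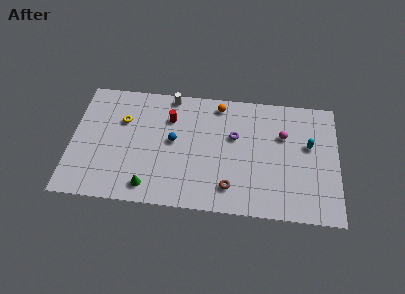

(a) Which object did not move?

the cyan capsule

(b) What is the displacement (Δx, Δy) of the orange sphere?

(-1.1, 0.9)

The orange sphere started near (10.7, 7.4) and ended near (9.6, 8.3).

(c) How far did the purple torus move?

3.4

The purple torus moved from about (8.7, 8.6) to (10.7, 5.9), a distance of √(2.0² + 2.7²) ≈ 3.4.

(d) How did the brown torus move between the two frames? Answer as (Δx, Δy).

(2.9, -2.2)

The brown torus was at about (7.6, 4.1) and moved to about (10.5, 1.9).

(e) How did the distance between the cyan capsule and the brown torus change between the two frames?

-1.8

The distance was about 8.2 in the first image and 6.4 in the second, so they moved 1.8 units closer together.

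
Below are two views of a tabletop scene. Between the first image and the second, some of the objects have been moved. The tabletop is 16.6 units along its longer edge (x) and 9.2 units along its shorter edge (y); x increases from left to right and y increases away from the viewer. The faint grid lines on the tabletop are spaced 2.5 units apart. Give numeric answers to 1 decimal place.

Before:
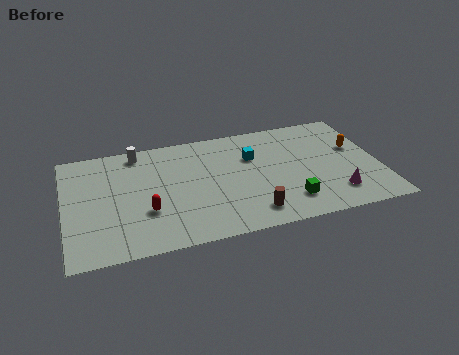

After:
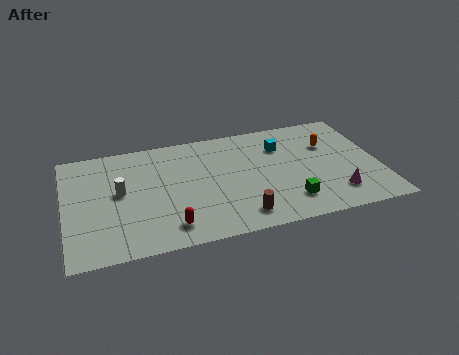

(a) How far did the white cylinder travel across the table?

3.3

The white cylinder moved from about (4.0, 8.1) to (2.9, 5.0), a distance of √(1.1² + 3.1²) ≈ 3.3.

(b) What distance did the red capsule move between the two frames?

1.9

The red capsule moved from about (4.2, 3.1) to (5.3, 1.6), a distance of √(1.1² + 1.5²) ≈ 1.9.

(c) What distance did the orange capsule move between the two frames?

1.5

The orange capsule moved from about (15.5, 5.6) to (14.1, 6.2), a distance of √(1.4² + 0.6²) ≈ 1.5.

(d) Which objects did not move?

the green cube and the magenta cone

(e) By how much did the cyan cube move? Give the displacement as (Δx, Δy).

(1.6, 0.5)

The cyan cube started near (10.0, 6.2) and ended near (11.6, 6.7).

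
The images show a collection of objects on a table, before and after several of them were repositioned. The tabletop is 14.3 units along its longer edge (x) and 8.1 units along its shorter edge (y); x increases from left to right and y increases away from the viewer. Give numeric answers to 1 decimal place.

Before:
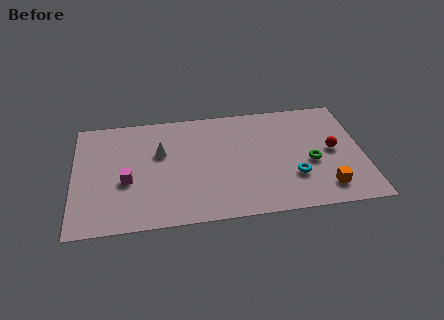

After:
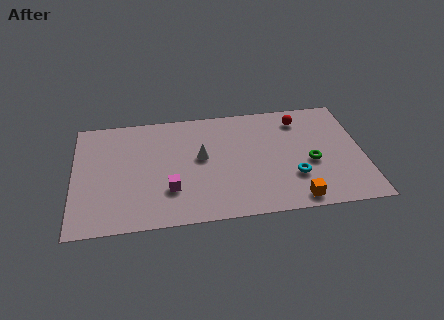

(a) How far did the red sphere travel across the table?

2.9

From (12.8, 4.1) to (11.3, 6.6), the red sphere covered √(1.5² + 2.5²) ≈ 2.9 units.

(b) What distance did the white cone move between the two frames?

2.1

The white cone moved from about (4.3, 5.1) to (6.3, 4.5), a distance of √(2.0² + 0.6²) ≈ 2.1.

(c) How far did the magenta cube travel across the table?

2.3

The magenta cube moved from about (2.6, 3.3) to (4.7, 2.4), a distance of √(2.1² + 0.9²) ≈ 2.3.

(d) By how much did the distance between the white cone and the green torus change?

-2.1

The distance was about 7.6 in the first image and 5.5 in the second, so they moved 2.1 units closer together.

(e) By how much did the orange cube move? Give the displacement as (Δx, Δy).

(-1.5, -0.6)

From the two frames, the orange cube sits at roughly (12.3, 1.5) before and (10.8, 0.9) after.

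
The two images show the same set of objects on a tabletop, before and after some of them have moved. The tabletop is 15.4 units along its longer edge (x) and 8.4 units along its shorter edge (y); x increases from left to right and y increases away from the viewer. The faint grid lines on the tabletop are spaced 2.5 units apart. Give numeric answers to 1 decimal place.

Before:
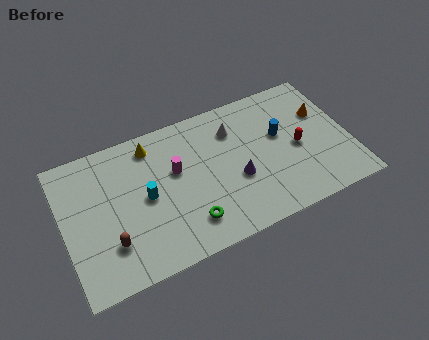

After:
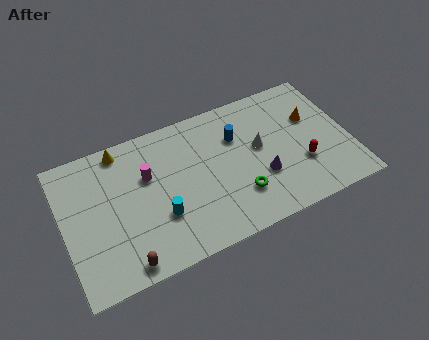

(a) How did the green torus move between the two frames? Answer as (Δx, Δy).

(2.8, 0.5)

The green torus was at about (6.4, 1.8) and moved to about (9.2, 2.3).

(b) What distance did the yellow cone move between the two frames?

1.6

The yellow cone moved from about (5.0, 7.1) to (3.4, 7.5), a distance of √(1.6² + 0.4²) ≈ 1.6.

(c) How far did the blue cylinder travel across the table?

2.4

The blue cylinder moved from about (11.8, 5.0) to (9.5, 5.8), a distance of √(2.3² + 0.8²) ≈ 2.4.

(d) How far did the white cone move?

2.0

The white cone was near (9.4, 6.3) before and (10.6, 4.7) after, so it travelled √(1.2² + 1.6²) ≈ 2.0 units.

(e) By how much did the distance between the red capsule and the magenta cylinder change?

+1.9

Before: roughly 6.6 units apart; after: 8.5. That's 1.9 units further apart.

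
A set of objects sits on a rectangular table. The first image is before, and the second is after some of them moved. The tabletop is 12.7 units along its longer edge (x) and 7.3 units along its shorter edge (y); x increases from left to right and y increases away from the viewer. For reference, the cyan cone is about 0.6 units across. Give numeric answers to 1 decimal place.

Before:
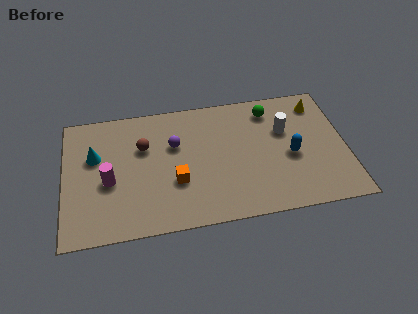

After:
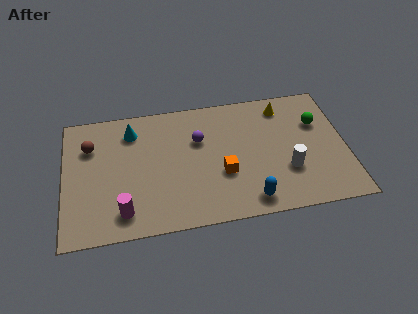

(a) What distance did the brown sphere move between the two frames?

2.4

The brown sphere was near (3.6, 4.8) before and (1.2, 5.2) after, so it travelled √(2.4² + 0.4²) ≈ 2.4 units.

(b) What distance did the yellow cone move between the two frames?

1.6

The yellow cone moved from about (11.6, 6.0) to (10.0, 6.1), a distance of √(1.6² + 0.1²) ≈ 1.6.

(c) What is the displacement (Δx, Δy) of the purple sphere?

(1.1, 0.1)

The purple sphere started near (5.0, 4.7) and ended near (6.1, 4.8).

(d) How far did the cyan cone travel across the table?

2.1

The cyan cone moved from about (1.4, 4.6) to (3.1, 5.8), a distance of √(1.7² + 1.2²) ≈ 2.1.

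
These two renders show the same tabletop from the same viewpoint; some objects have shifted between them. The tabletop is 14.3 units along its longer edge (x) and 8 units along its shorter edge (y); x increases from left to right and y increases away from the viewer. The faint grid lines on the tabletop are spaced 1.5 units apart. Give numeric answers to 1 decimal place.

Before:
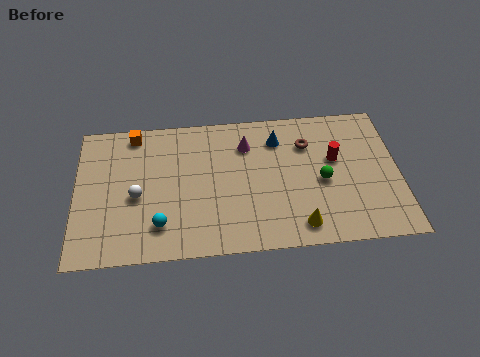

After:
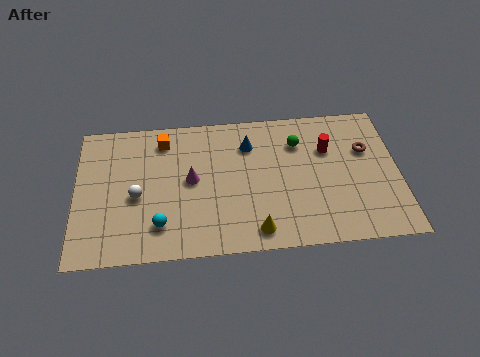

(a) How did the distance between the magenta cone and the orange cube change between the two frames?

-2.4

The distance was about 5.1 in the first image and 2.7 in the second, so they moved 2.4 units closer together.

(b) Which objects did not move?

the cyan sphere and the white sphere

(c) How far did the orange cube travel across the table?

1.4

The orange cube was near (2.6, 7.1) before and (3.9, 6.6) after, so it travelled √(1.3² + 0.5²) ≈ 1.4 units.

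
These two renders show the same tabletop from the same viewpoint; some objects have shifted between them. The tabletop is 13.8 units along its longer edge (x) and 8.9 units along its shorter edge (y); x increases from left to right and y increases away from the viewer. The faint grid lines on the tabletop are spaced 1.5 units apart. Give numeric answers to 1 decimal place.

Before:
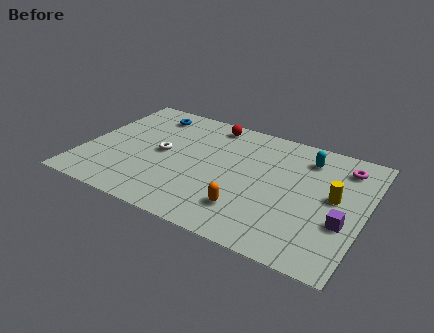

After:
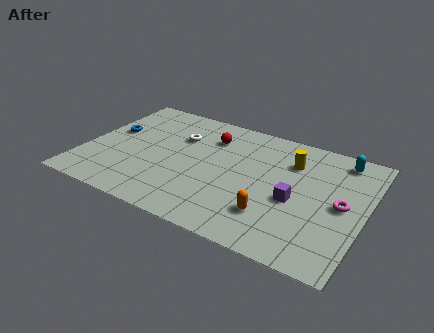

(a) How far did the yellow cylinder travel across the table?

2.9

From (12.3, 4.8) to (10.0, 6.5), the yellow cylinder covered √(2.3² + 1.7²) ≈ 2.9 units.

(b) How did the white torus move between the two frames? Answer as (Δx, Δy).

(0.6, 1.6)

The white torus was at about (3.8, 4.5) and moved to about (4.4, 6.1).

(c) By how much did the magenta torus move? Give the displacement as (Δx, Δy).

(0.2, -2.8)

The magenta torus was at about (12.5, 7.2) and moved to about (12.7, 4.4).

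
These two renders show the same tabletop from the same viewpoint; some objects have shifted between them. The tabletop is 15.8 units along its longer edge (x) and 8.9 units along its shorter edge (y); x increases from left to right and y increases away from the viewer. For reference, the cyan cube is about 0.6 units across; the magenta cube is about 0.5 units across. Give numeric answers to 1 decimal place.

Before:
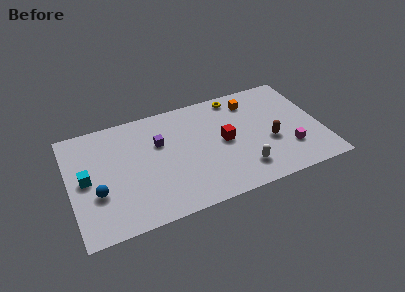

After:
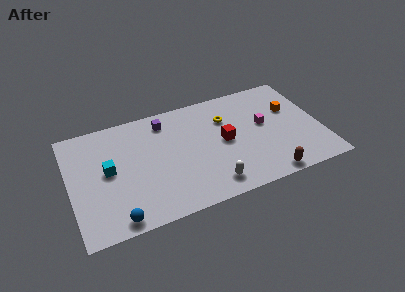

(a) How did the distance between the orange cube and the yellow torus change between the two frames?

+3.0

The distance was about 1.1 in the first image and 4.1 in the second, so they moved 3.0 units further apart.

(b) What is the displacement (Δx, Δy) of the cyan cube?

(1.4, 0.2)

The cyan cube was at about (1.0, 4.5) and moved to about (2.4, 4.7).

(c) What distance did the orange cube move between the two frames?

2.8

From (11.7, 7.2) to (14.1, 5.7), the orange cube covered √(2.4² + 1.5²) ≈ 2.8 units.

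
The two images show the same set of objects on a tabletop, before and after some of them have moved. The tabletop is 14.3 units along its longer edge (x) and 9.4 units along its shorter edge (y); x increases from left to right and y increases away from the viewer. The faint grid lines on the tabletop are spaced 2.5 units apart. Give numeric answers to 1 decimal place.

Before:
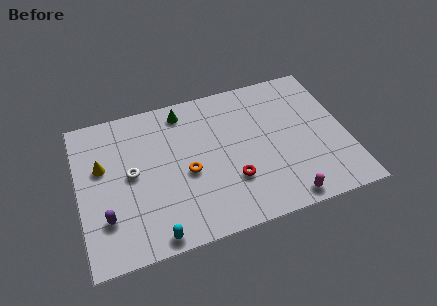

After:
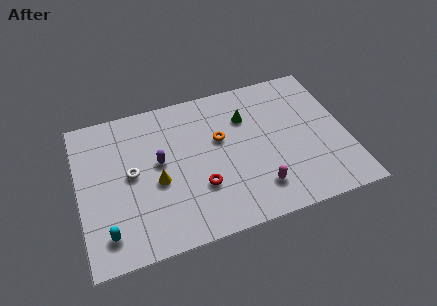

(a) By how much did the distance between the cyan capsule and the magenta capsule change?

+1.1

Before: roughly 6.9 units apart; after: 8.0. That's 1.1 units further apart.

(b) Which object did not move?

the white torus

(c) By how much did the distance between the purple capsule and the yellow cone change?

-2.0

Before: roughly 3.2 units apart; after: 1.2. That's 2.0 units closer together.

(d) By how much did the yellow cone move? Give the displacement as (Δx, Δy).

(2.8, -1.8)

The yellow cone started near (1.3, 5.8) and ended near (4.1, 4.0).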